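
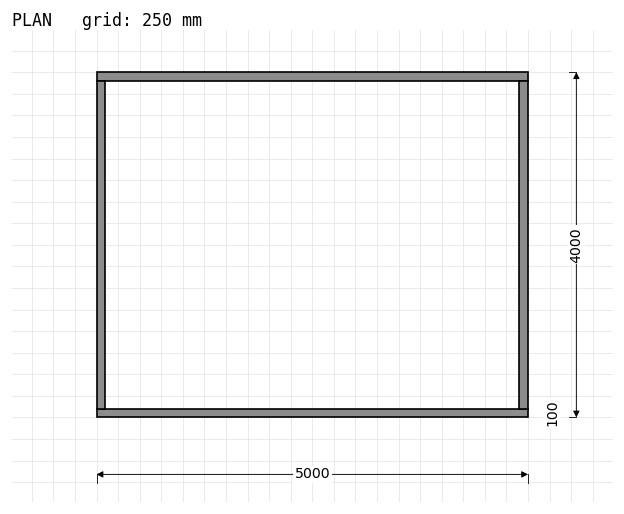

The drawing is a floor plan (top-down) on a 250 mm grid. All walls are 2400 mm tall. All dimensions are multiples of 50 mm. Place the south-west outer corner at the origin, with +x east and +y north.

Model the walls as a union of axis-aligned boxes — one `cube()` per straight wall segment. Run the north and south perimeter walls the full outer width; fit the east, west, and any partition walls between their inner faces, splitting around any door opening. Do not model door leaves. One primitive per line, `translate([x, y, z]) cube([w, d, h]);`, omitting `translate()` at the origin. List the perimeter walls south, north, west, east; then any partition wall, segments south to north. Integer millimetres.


cube([5000, 100, 2400]);
translate([0, 3900, 0]) cube([5000, 100, 2400]);
translate([0, 100, 0]) cube([100, 3800, 2400]);
translate([4900, 100, 0]) cube([100, 3800, 2400]);


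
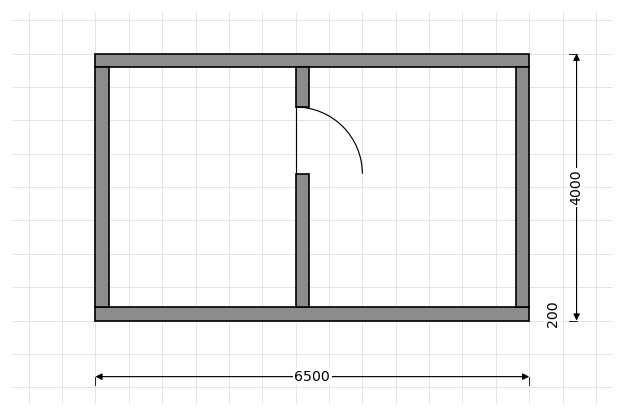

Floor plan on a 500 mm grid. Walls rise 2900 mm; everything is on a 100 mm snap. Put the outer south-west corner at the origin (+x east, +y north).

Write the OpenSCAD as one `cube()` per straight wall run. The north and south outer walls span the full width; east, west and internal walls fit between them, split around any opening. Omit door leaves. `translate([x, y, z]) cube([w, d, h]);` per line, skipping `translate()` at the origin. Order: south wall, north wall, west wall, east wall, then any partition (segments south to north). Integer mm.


cube([6500, 200, 2900]);
translate([0, 3800, 0]) cube([6500, 200, 2900]);
translate([0, 200, 0]) cube([200, 3600, 2900]);
translate([6300, 200, 0]) cube([200, 3600, 2900]);
translate([3000, 200, 0]) cube([200, 2000, 2900]);
translate([3000, 3200, 0]) cube([200, 600, 2900]);


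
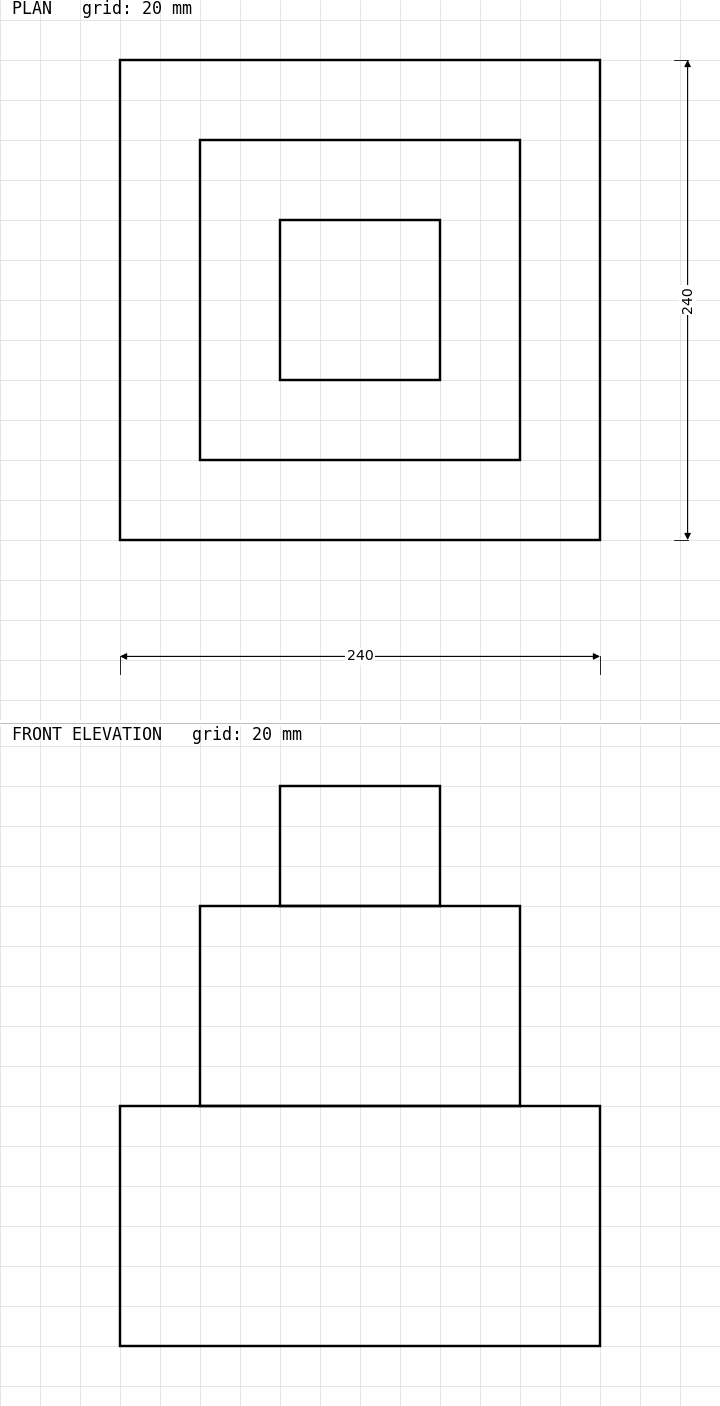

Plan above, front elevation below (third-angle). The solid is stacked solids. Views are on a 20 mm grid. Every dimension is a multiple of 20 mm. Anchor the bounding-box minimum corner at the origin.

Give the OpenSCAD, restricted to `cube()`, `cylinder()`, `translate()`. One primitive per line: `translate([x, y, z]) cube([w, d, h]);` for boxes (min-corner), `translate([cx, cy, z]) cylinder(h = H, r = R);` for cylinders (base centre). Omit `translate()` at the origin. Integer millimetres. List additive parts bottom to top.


cube([240, 240, 120]);
translate([40, 40, 120]) cube([160, 160, 100]);
translate([80, 80, 220]) cube([80, 80, 60]);


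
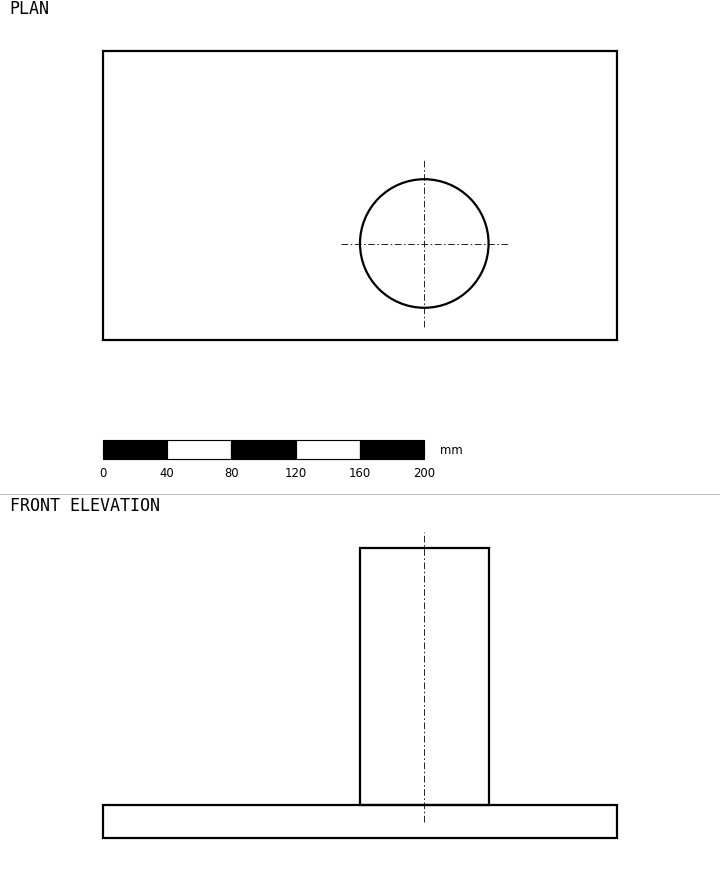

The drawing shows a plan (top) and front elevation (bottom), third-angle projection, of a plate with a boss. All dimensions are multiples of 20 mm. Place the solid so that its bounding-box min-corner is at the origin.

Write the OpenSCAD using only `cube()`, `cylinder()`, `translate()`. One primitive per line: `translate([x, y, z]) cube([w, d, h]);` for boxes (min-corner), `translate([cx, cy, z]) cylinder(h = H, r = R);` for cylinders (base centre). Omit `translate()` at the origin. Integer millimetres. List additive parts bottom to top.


cube([320, 180, 20]);
translate([200, 60, 20]) cylinder(h = 160, r = 40);


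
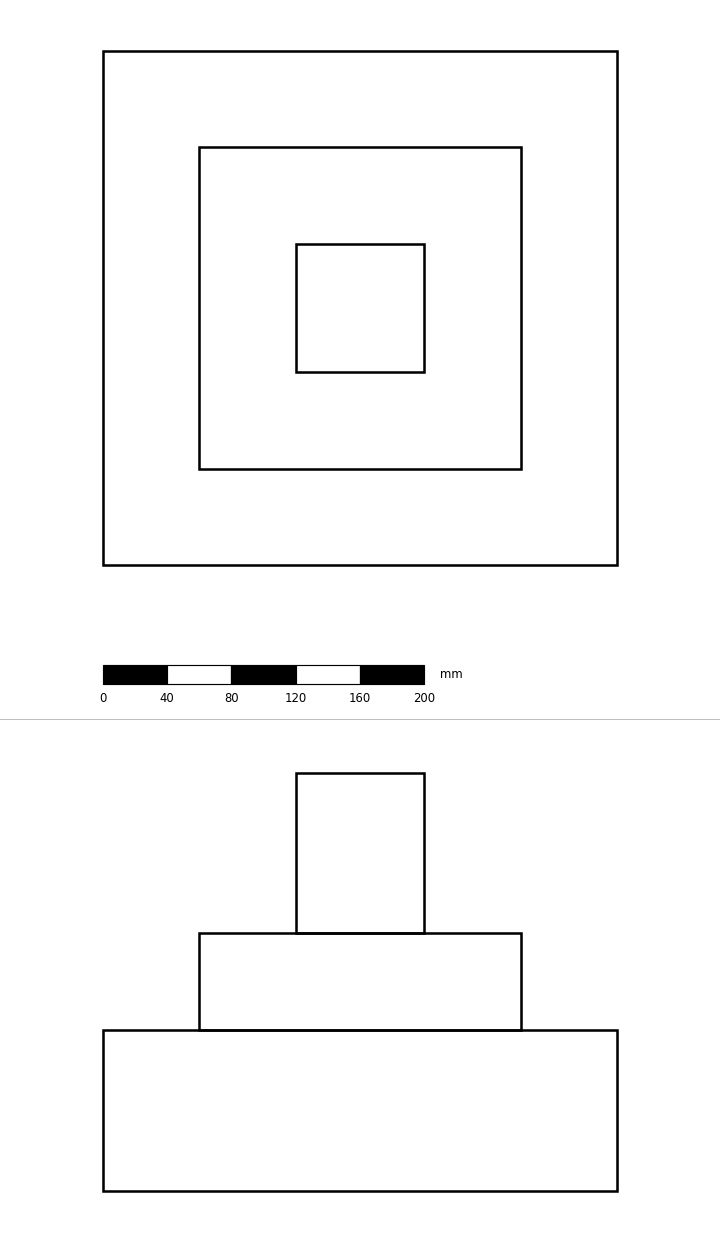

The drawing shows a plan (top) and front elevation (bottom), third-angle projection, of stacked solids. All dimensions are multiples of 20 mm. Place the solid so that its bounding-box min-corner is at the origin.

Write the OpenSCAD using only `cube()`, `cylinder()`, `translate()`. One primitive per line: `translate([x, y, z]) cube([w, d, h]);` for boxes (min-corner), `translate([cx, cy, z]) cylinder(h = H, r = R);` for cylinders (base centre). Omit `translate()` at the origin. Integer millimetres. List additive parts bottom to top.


cube([320, 320, 100]);
translate([60, 60, 100]) cube([200, 200, 60]);
translate([120, 120, 160]) cube([80, 80, 100]);


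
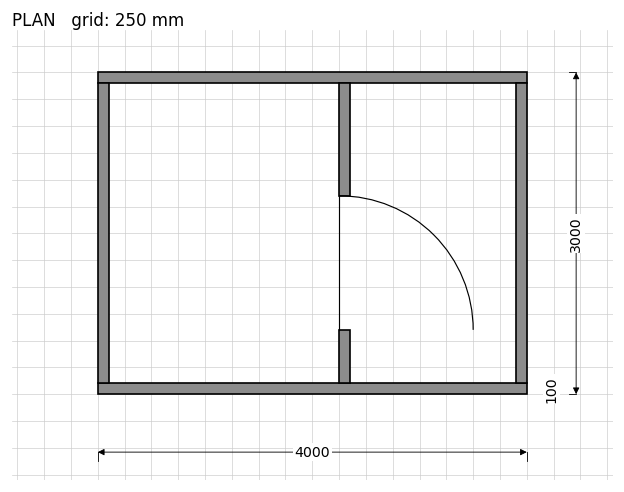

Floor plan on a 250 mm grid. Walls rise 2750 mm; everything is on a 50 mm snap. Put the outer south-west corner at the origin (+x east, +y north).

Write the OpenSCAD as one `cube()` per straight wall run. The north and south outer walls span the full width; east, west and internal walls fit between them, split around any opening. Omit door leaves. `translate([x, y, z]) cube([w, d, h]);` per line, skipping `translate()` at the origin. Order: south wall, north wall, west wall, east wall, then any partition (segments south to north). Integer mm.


cube([4000, 100, 2750]);
translate([0, 2900, 0]) cube([4000, 100, 2750]);
translate([0, 100, 0]) cube([100, 2800, 2750]);
translate([3900, 100, 0]) cube([100, 2800, 2750]);
translate([2250, 100, 0]) cube([100, 500, 2750]);
translate([2250, 1850, 0]) cube([100, 1050, 2750]);


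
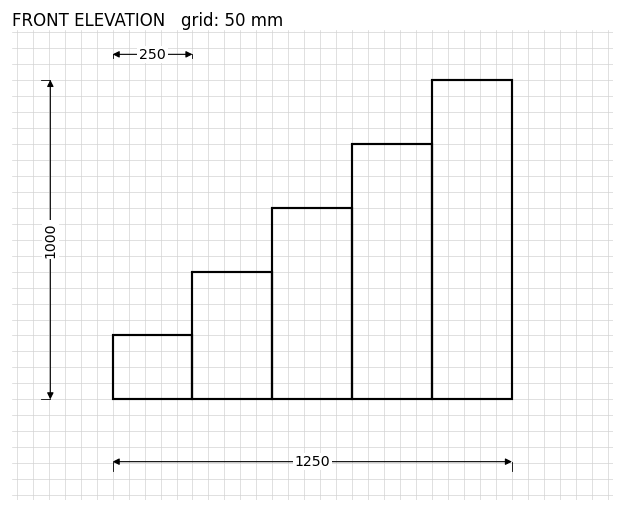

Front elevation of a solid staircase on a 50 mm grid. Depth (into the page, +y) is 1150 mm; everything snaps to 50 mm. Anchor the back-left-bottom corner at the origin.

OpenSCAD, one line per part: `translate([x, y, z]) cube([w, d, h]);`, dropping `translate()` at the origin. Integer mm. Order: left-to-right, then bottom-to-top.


cube([250, 1150, 200]);
translate([250, 0, 0]) cube([250, 1150, 400]);
translate([500, 0, 0]) cube([250, 1150, 600]);
translate([750, 0, 0]) cube([250, 1150, 800]);
translate([1000, 0, 0]) cube([250, 1150, 1000]);


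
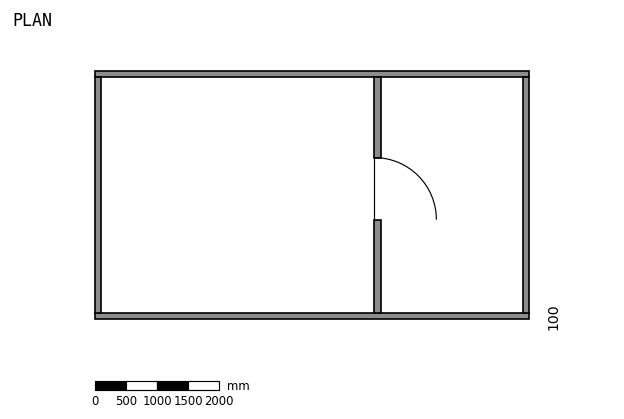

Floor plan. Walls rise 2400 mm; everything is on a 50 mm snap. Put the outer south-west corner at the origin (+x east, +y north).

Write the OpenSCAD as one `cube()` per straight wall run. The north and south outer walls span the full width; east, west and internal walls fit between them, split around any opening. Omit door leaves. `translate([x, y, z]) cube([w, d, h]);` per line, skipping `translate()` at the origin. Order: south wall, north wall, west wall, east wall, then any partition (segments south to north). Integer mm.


cube([7000, 100, 2400]);
translate([0, 3900, 0]) cube([7000, 100, 2400]);
translate([0, 100, 0]) cube([100, 3800, 2400]);
translate([6900, 100, 0]) cube([100, 3800, 2400]);
translate([4500, 100, 0]) cube([100, 1500, 2400]);
translate([4500, 2600, 0]) cube([100, 1300, 2400]);


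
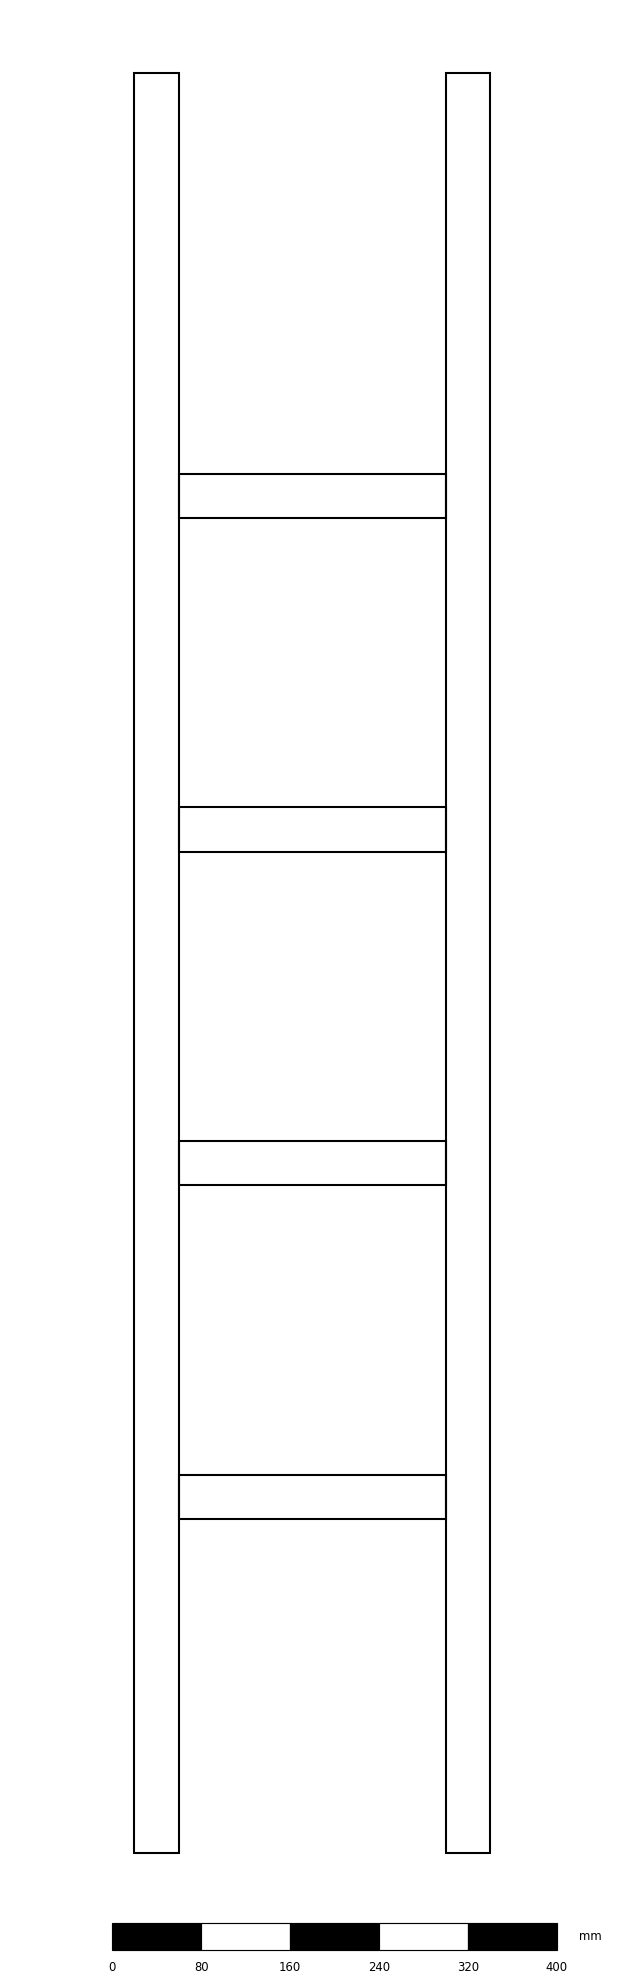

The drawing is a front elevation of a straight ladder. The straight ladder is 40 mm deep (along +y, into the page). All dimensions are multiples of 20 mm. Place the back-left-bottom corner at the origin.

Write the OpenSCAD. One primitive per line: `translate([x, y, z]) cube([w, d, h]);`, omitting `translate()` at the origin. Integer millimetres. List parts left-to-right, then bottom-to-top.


cube([40, 40, 1600]);
translate([40, 0, 300]) cube([240, 40, 40]);
translate([40, 0, 600]) cube([240, 40, 40]);
translate([40, 0, 900]) cube([240, 40, 40]);
translate([40, 0, 1200]) cube([240, 40, 40]);
translate([280, 0, 0]) cube([40, 40, 1600]);


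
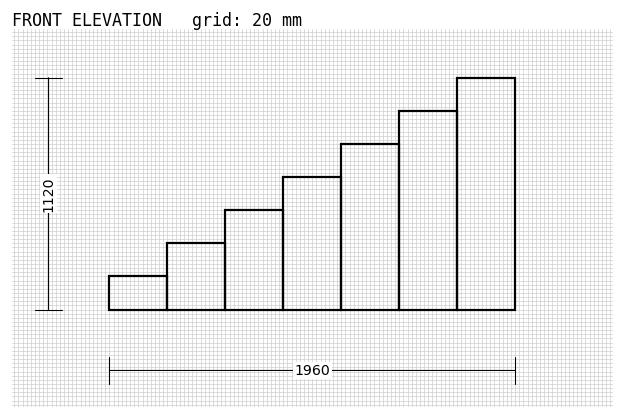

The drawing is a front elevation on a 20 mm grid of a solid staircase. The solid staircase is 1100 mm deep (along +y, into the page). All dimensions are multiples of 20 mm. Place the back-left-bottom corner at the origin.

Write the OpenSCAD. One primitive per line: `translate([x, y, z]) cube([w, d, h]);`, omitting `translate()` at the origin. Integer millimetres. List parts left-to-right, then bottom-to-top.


cube([280, 1100, 160]);
translate([280, 0, 0]) cube([280, 1100, 320]);
translate([560, 0, 0]) cube([280, 1100, 480]);
translate([840, 0, 0]) cube([280, 1100, 640]);
translate([1120, 0, 0]) cube([280, 1100, 800]);
translate([1400, 0, 0]) cube([280, 1100, 960]);
translate([1680, 0, 0]) cube([280, 1100, 1120]);


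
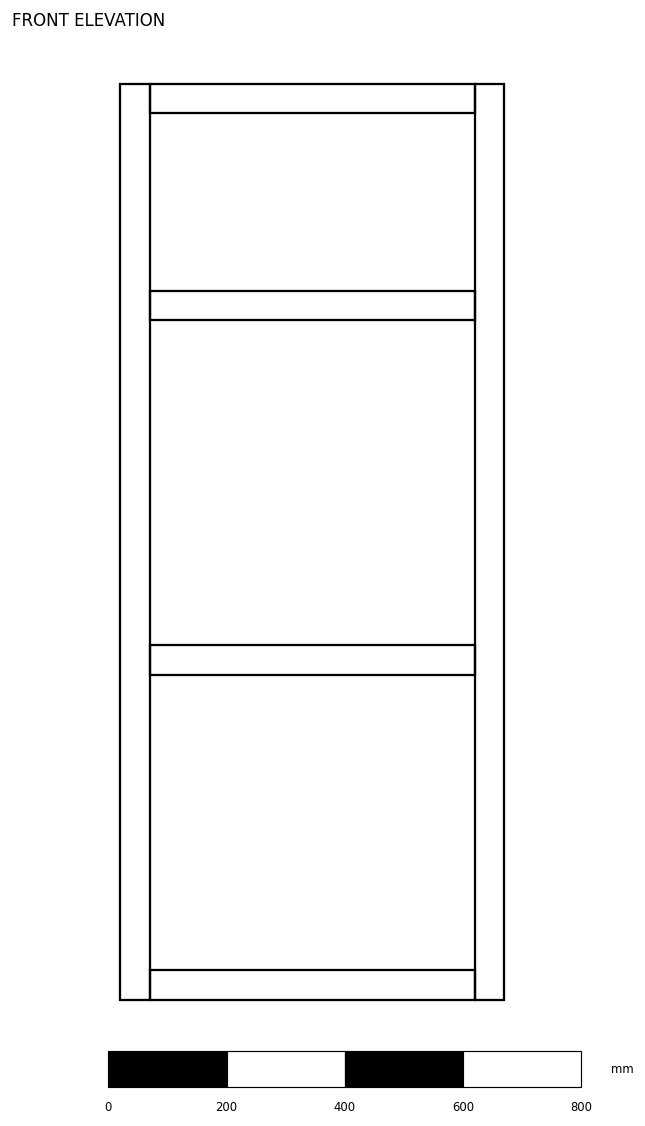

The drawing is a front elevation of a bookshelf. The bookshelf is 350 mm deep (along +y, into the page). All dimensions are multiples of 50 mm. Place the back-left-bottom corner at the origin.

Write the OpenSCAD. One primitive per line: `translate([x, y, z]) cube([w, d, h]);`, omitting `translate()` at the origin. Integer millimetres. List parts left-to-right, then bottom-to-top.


cube([50, 350, 1550]);
translate([50, 0, 0]) cube([550, 350, 50]);
translate([50, 0, 550]) cube([550, 350, 50]);
translate([50, 0, 1150]) cube([550, 350, 50]);
translate([50, 0, 1500]) cube([550, 350, 50]);
translate([600, 0, 0]) cube([50, 350, 1550]);


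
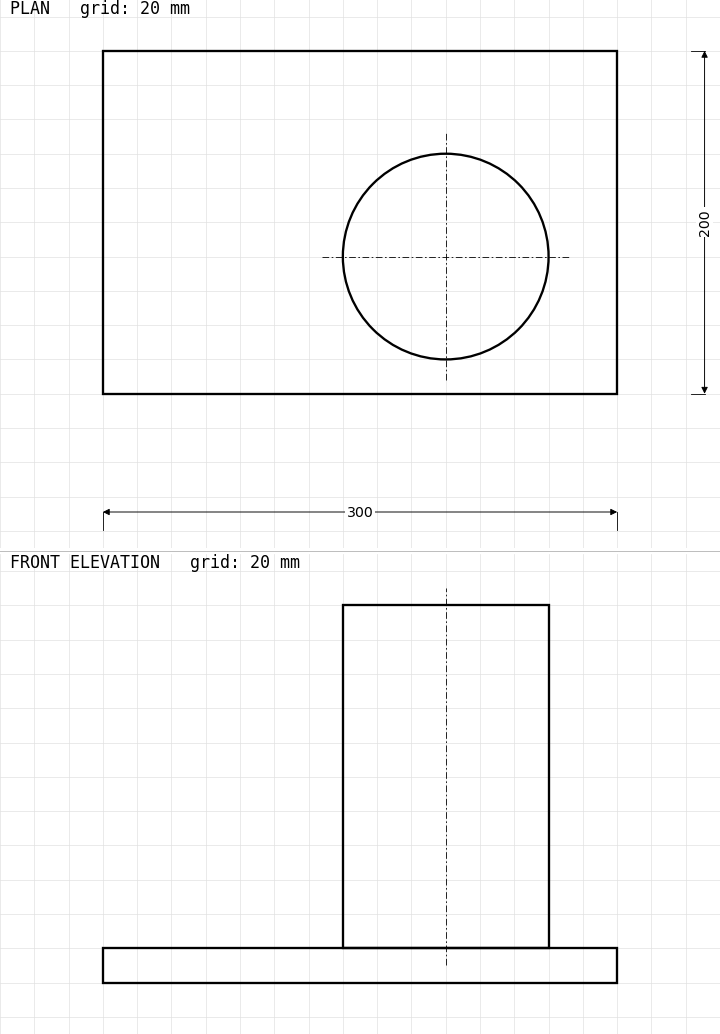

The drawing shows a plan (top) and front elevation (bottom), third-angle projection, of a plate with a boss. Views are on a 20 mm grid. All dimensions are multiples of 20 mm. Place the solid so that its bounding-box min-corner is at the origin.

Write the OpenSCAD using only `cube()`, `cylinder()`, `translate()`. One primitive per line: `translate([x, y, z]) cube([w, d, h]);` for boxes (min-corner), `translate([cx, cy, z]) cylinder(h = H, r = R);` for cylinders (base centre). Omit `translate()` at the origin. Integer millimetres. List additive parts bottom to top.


cube([300, 200, 20]);
translate([200, 80, 20]) cylinder(h = 200, r = 60);


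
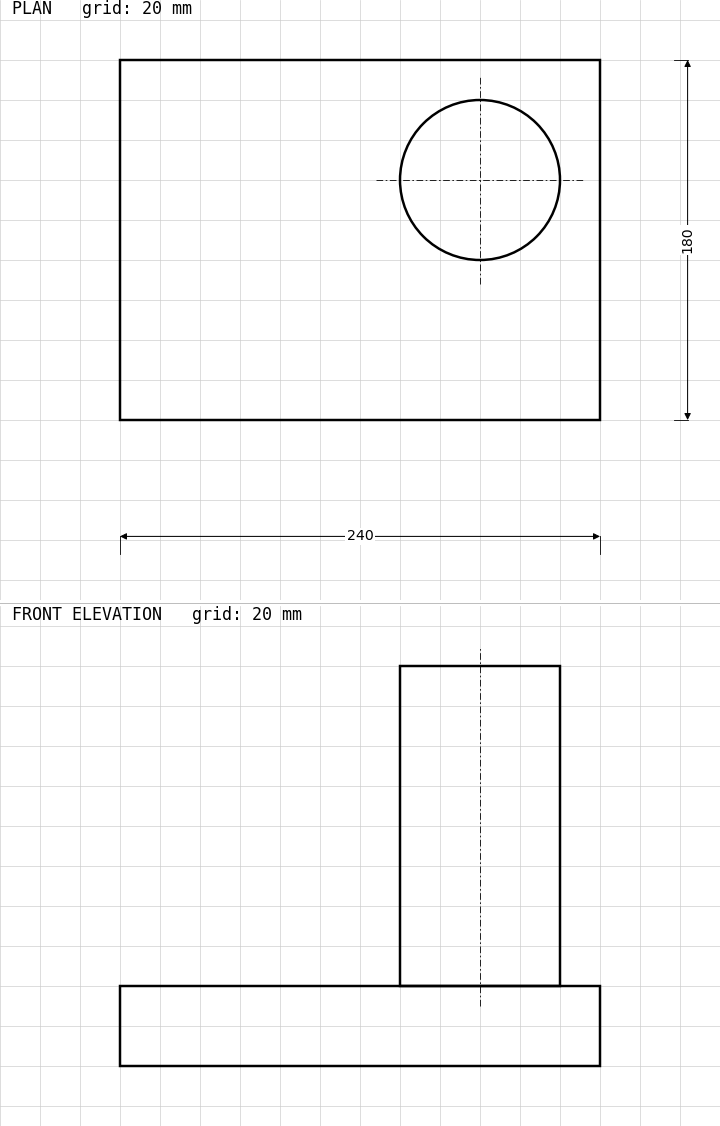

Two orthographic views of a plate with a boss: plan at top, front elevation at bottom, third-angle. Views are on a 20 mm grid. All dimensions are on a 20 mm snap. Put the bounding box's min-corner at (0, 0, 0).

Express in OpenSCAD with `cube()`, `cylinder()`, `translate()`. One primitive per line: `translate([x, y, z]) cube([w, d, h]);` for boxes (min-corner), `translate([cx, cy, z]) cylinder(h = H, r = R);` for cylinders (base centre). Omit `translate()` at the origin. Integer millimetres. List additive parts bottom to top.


cube([240, 180, 40]);
translate([180, 120, 40]) cylinder(h = 160, r = 40);


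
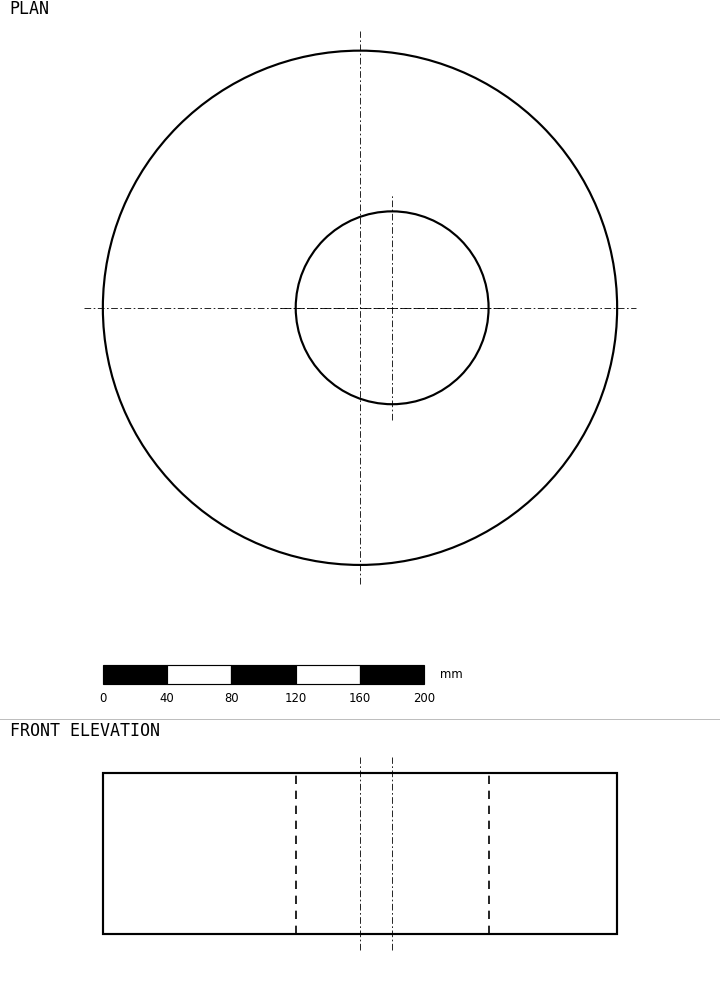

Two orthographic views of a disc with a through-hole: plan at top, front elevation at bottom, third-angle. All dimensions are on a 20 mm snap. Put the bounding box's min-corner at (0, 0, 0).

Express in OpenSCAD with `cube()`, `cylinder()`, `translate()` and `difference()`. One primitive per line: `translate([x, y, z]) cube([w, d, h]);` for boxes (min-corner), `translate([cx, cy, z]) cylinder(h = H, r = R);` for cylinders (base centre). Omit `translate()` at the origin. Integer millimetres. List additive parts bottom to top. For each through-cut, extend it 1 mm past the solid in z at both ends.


difference() {
  translate([160, 160, 0]) cylinder(h = 100, r = 160);
  translate([180, 160, -1]) cylinder(h = 102, r = 60);
}


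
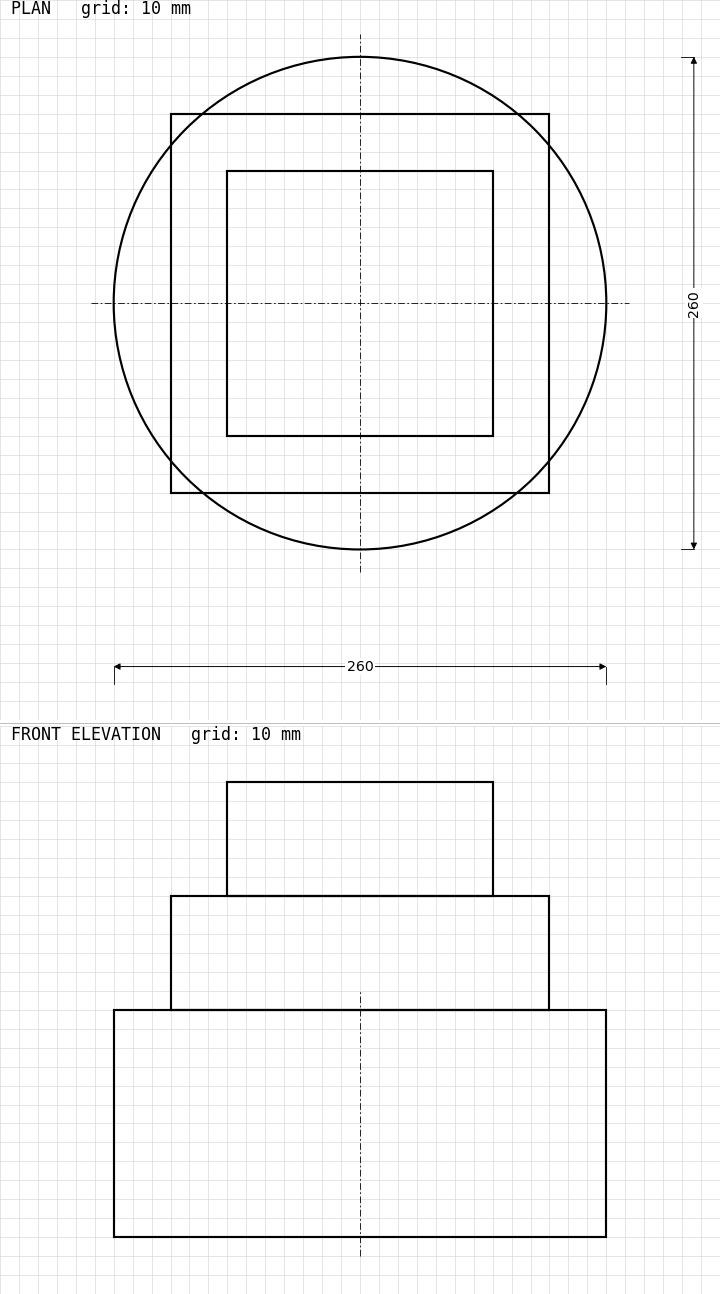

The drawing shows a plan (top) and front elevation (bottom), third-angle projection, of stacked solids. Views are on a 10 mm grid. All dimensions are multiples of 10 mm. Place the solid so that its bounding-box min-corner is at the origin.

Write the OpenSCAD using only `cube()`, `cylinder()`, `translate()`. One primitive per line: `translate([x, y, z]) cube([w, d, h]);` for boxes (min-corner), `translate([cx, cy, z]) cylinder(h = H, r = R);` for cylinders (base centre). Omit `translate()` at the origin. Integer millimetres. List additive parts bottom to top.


translate([130, 130, 0]) cylinder(h = 120, r = 130);
translate([30, 30, 120]) cube([200, 200, 60]);
translate([60, 60, 180]) cube([140, 140, 60]);


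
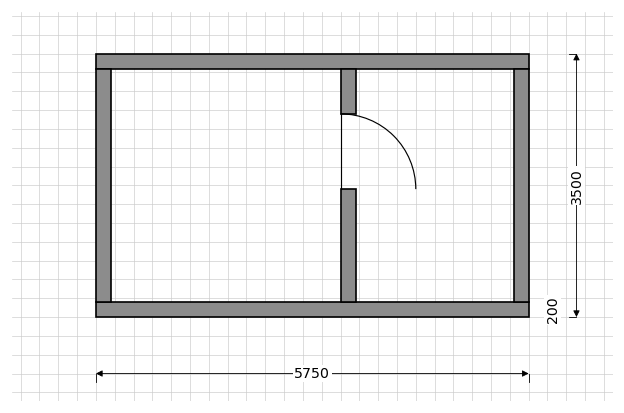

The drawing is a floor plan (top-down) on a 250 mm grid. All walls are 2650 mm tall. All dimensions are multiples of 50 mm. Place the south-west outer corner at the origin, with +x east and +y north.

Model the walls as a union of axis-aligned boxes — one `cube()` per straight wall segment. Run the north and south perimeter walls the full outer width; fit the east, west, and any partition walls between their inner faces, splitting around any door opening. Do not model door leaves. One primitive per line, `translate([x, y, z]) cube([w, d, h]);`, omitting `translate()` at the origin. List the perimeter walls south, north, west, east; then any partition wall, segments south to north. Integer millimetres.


cube([5750, 200, 2650]);
translate([0, 3300, 0]) cube([5750, 200, 2650]);
translate([0, 200, 0]) cube([200, 3100, 2650]);
translate([5550, 200, 0]) cube([200, 3100, 2650]);
translate([3250, 200, 0]) cube([200, 1500, 2650]);
translate([3250, 2700, 0]) cube([200, 600, 2650]);


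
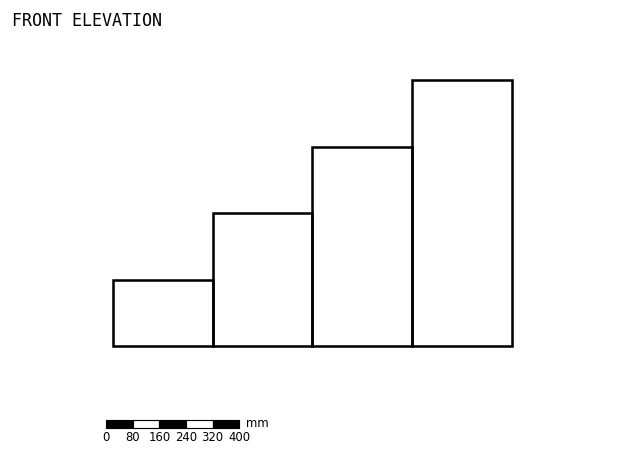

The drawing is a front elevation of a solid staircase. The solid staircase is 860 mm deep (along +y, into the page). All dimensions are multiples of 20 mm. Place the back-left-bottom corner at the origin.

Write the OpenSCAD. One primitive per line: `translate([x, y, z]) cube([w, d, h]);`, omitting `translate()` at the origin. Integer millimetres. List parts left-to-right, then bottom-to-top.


cube([300, 860, 200]);
translate([300, 0, 0]) cube([300, 860, 400]);
translate([600, 0, 0]) cube([300, 860, 600]);
translate([900, 0, 0]) cube([300, 860, 800]);


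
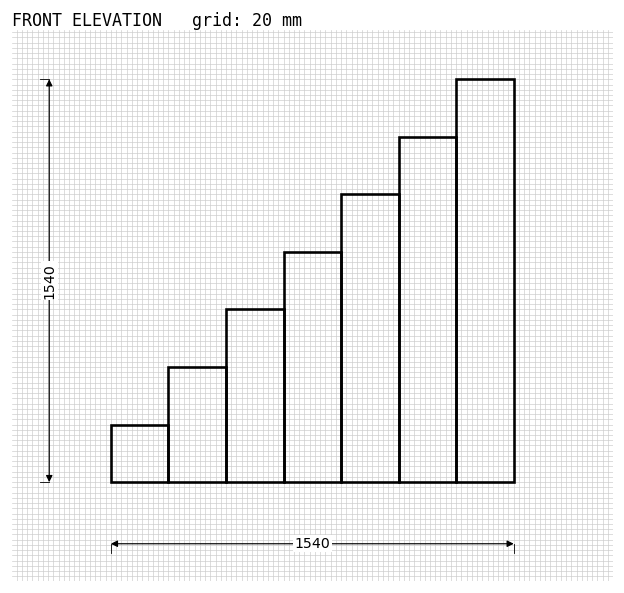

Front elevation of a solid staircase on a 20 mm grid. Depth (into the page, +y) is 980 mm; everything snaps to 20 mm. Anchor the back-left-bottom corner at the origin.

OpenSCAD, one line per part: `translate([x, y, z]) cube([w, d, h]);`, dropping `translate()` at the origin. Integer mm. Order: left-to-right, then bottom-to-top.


cube([220, 980, 220]);
translate([220, 0, 0]) cube([220, 980, 440]);
translate([440, 0, 0]) cube([220, 980, 660]);
translate([660, 0, 0]) cube([220, 980, 880]);
translate([880, 0, 0]) cube([220, 980, 1100]);
translate([1100, 0, 0]) cube([220, 980, 1320]);
translate([1320, 0, 0]) cube([220, 980, 1540]);


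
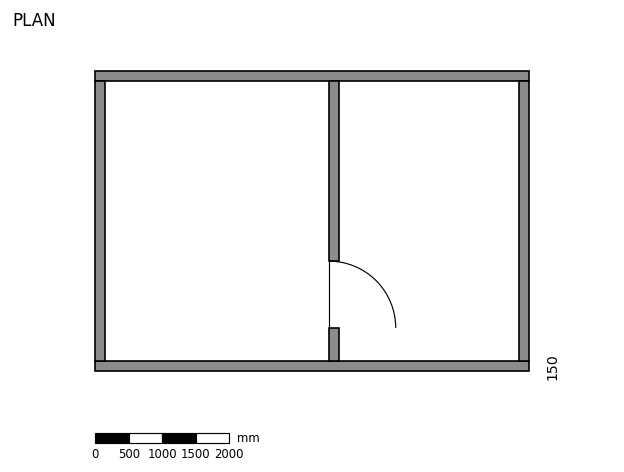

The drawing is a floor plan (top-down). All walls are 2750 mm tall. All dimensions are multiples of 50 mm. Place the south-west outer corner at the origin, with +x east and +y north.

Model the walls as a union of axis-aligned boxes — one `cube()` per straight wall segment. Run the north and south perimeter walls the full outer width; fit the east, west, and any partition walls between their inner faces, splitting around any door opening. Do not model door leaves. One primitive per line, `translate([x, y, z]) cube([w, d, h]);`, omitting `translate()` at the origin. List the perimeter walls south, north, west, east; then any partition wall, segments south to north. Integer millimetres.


cube([6500, 150, 2750]);
translate([0, 4350, 0]) cube([6500, 150, 2750]);
translate([0, 150, 0]) cube([150, 4200, 2750]);
translate([6350, 150, 0]) cube([150, 4200, 2750]);
translate([3500, 150, 0]) cube([150, 500, 2750]);
translate([3500, 1650, 0]) cube([150, 2700, 2750]);


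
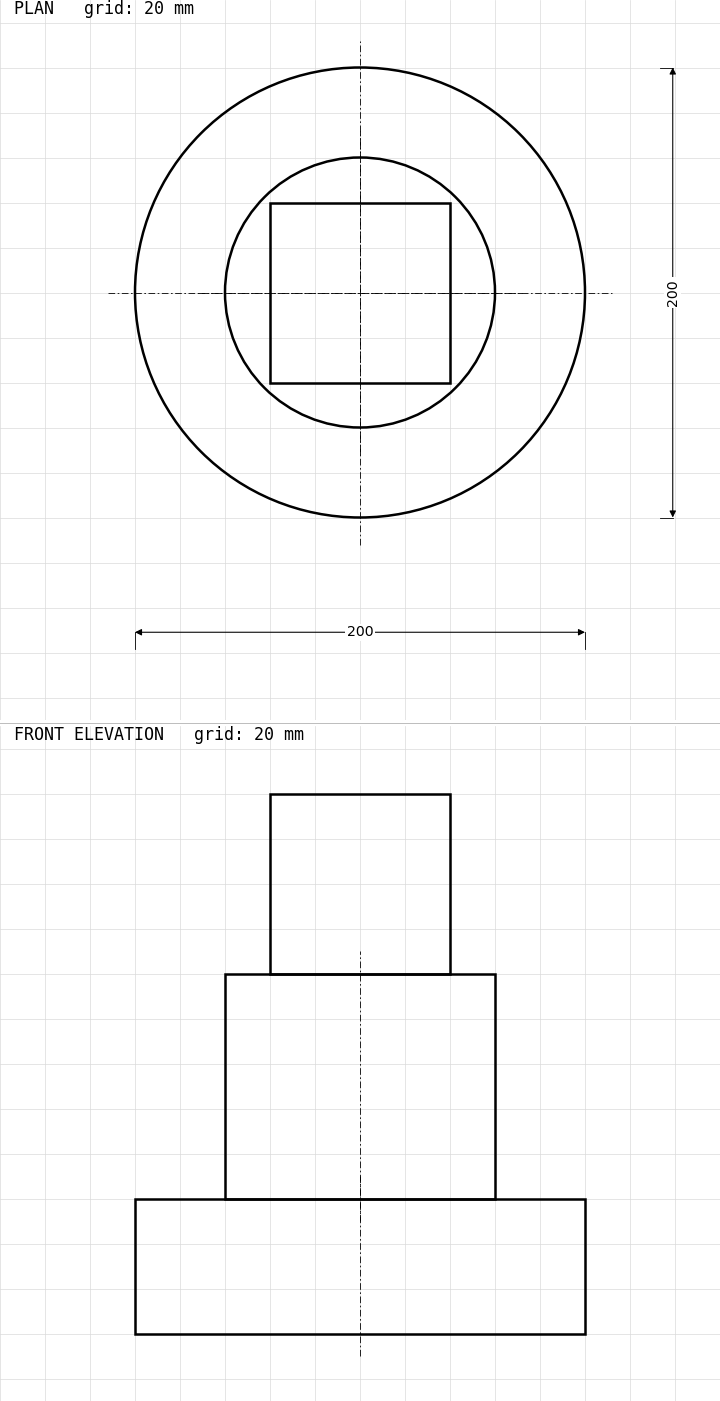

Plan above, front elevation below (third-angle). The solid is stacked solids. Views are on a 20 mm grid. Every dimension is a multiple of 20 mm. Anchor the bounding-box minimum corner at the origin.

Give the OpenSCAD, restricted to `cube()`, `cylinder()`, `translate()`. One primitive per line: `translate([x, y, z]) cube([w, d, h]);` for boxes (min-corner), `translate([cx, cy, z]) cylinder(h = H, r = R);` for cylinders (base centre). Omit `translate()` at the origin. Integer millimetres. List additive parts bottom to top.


translate([100, 100, 0]) cylinder(h = 60, r = 100);
translate([100, 100, 60]) cylinder(h = 100, r = 60);
translate([60, 60, 160]) cube([80, 80, 80]);


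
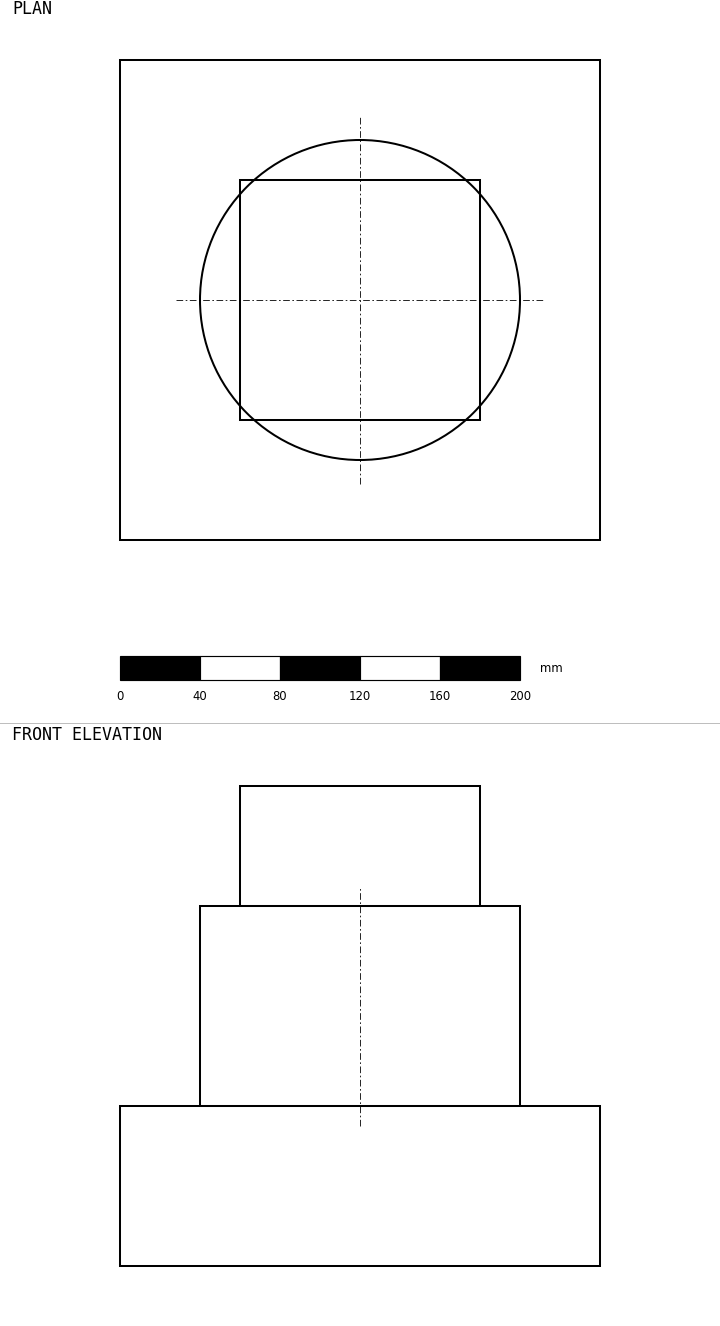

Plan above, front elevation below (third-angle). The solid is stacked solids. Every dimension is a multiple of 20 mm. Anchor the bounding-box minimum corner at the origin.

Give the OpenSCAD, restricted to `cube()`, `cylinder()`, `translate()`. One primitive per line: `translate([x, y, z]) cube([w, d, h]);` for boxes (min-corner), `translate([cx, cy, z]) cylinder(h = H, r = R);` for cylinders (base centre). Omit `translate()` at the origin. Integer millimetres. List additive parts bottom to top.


cube([240, 240, 80]);
translate([120, 120, 80]) cylinder(h = 100, r = 80);
translate([60, 60, 180]) cube([120, 120, 60]);


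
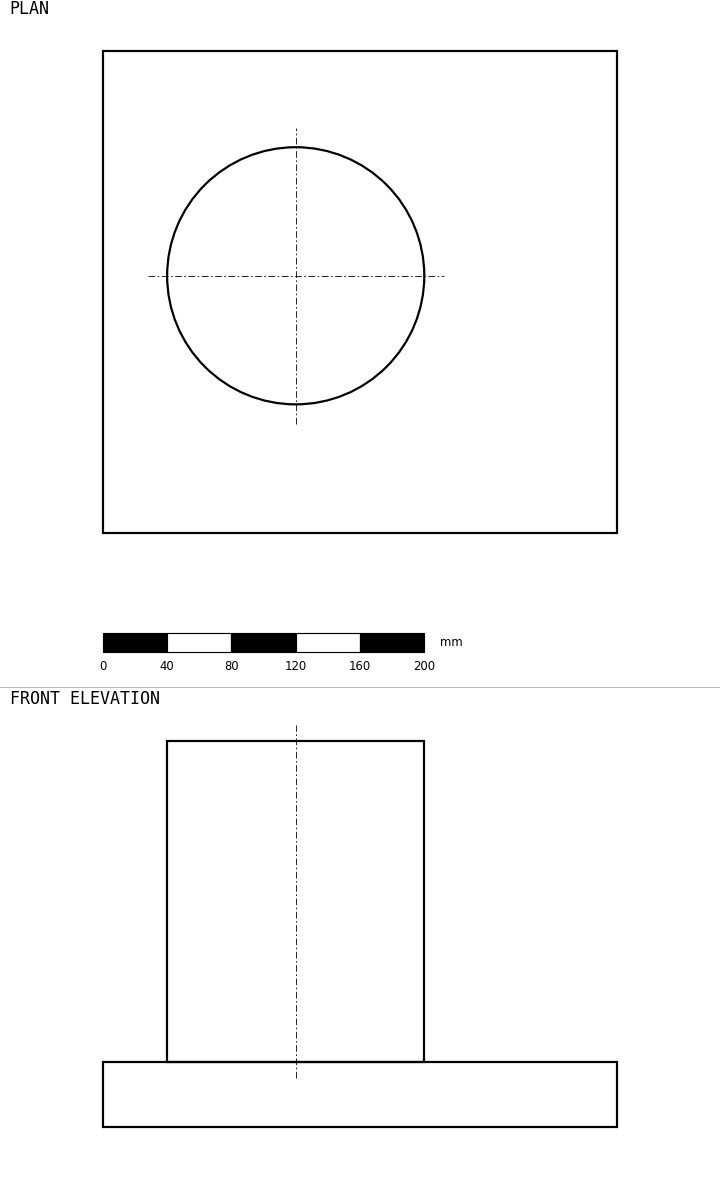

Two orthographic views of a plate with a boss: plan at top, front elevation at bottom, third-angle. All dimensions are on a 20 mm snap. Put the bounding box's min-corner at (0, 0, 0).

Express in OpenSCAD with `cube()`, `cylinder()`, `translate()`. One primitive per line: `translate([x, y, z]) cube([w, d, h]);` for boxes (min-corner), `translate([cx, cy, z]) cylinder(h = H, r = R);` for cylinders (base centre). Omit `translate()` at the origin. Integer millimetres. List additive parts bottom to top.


cube([320, 300, 40]);
translate([120, 160, 40]) cylinder(h = 200, r = 80);


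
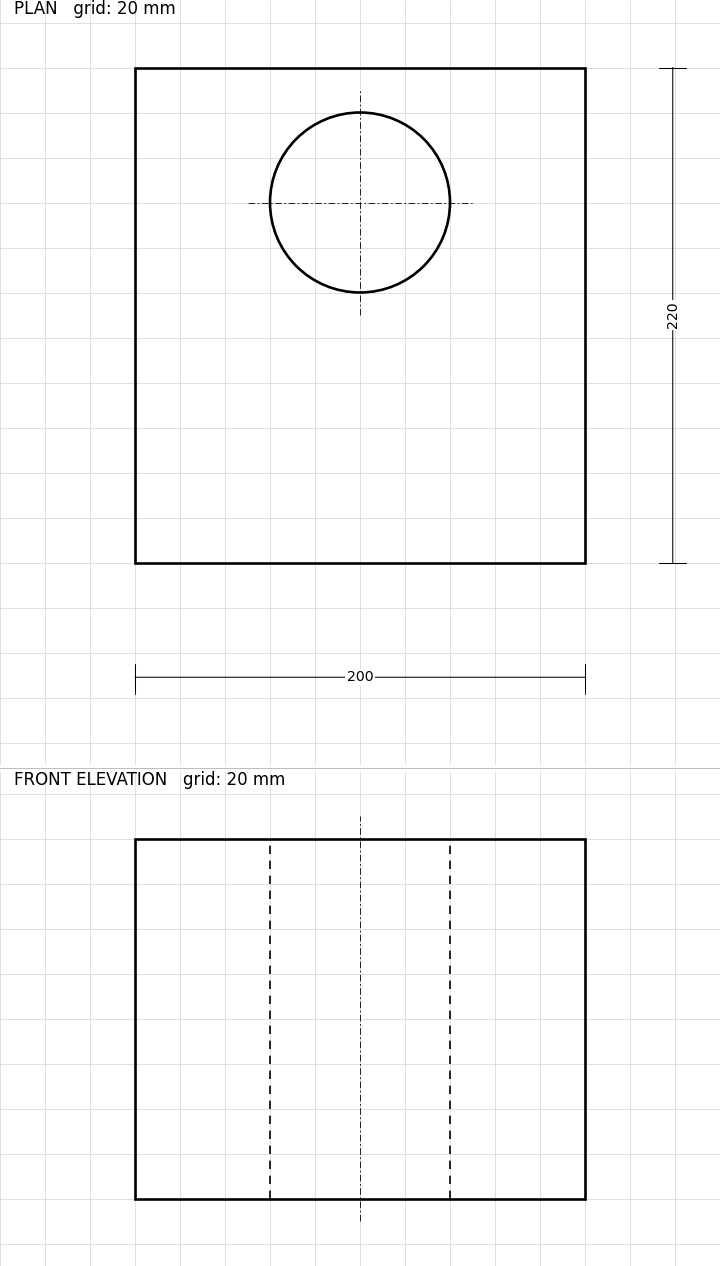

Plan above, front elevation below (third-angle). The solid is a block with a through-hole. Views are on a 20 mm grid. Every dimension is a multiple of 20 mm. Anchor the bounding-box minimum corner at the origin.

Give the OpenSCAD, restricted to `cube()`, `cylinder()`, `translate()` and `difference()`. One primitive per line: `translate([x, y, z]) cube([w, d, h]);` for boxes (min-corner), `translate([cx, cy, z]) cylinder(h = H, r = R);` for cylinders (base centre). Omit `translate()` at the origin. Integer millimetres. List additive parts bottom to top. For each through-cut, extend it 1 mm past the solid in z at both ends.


difference() {
  cube([200, 220, 160]);
  translate([100, 160, -1]) cylinder(h = 162, r = 40);
}


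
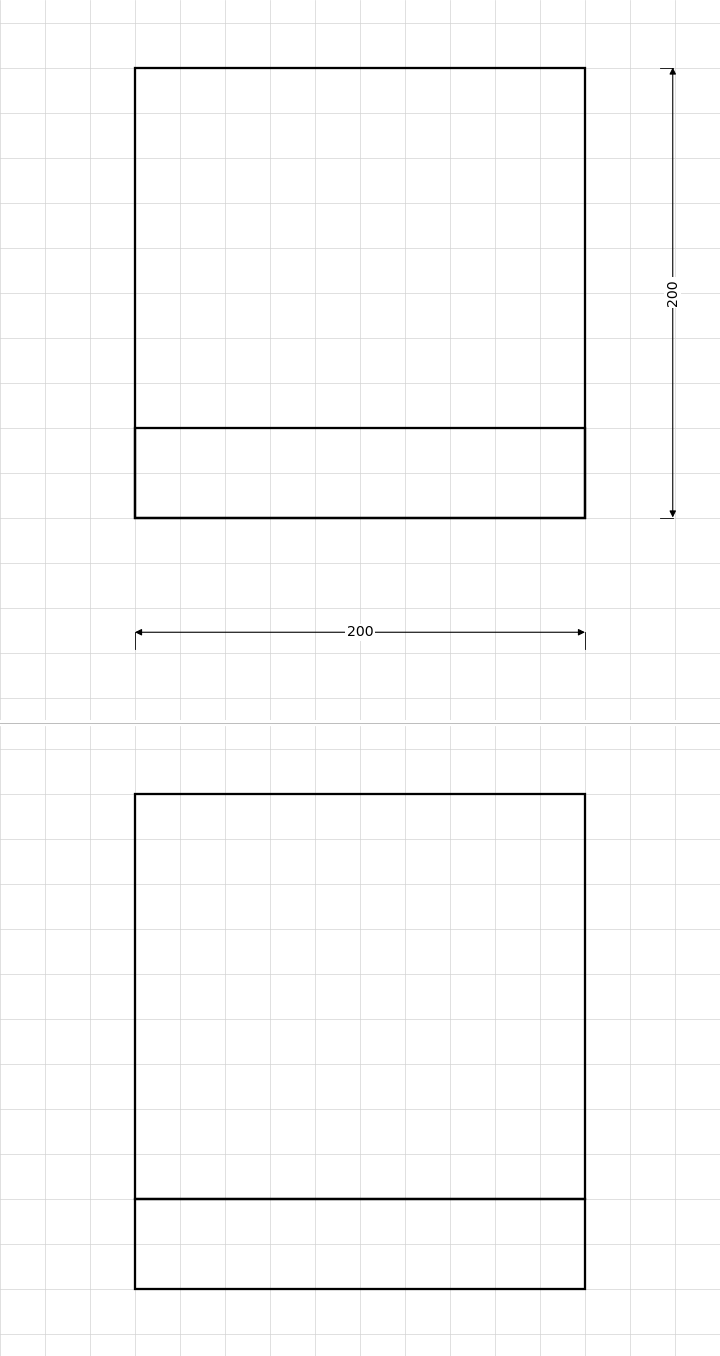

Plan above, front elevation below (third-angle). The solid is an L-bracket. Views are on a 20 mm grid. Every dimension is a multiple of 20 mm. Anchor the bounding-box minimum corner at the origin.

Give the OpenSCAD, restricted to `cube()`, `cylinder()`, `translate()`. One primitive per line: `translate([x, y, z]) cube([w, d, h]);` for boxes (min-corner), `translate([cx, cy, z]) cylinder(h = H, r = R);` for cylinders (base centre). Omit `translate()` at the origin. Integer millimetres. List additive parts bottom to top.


cube([200, 200, 40]);
translate([0, 0, 40]) cube([200, 40, 180]);


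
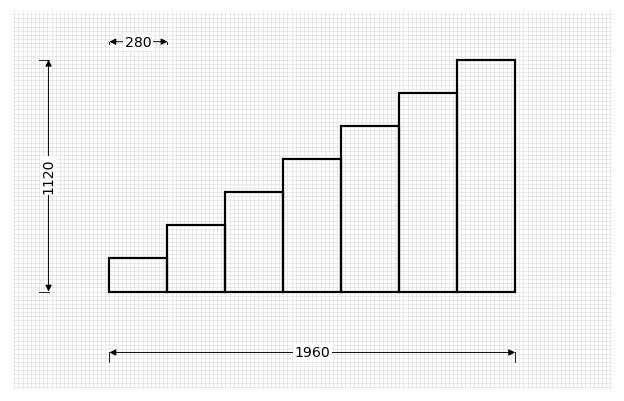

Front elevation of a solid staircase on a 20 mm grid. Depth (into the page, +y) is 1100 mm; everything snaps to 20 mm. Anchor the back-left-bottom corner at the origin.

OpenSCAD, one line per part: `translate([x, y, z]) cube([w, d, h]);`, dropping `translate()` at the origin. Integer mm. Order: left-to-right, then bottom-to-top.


cube([280, 1100, 160]);
translate([280, 0, 0]) cube([280, 1100, 320]);
translate([560, 0, 0]) cube([280, 1100, 480]);
translate([840, 0, 0]) cube([280, 1100, 640]);
translate([1120, 0, 0]) cube([280, 1100, 800]);
translate([1400, 0, 0]) cube([280, 1100, 960]);
translate([1680, 0, 0]) cube([280, 1100, 1120]);


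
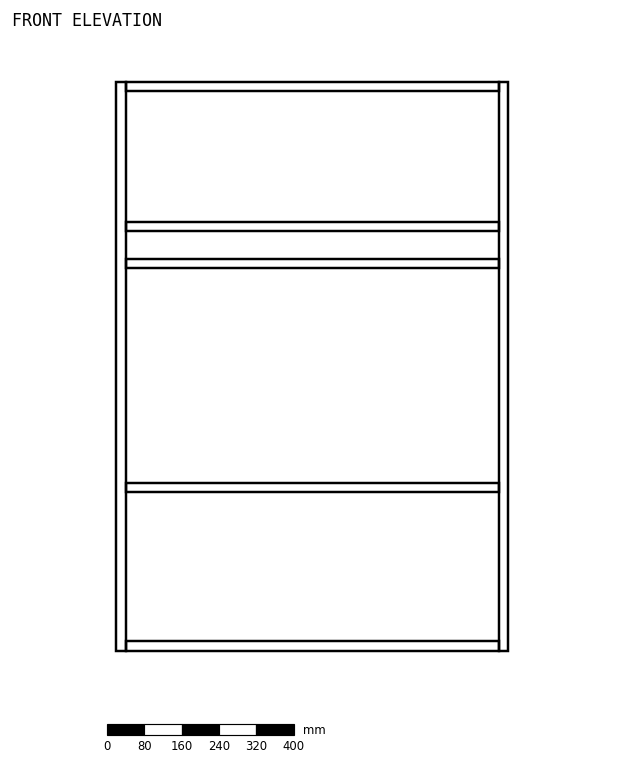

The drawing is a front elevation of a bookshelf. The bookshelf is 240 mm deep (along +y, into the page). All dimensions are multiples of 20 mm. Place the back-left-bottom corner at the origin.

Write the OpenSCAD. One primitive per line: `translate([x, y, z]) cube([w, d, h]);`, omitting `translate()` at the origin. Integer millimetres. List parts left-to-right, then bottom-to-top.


cube([20, 240, 1220]);
translate([20, 0, 0]) cube([800, 240, 20]);
translate([20, 0, 340]) cube([800, 240, 20]);
translate([20, 0, 820]) cube([800, 240, 20]);
translate([20, 0, 900]) cube([800, 240, 20]);
translate([20, 0, 1200]) cube([800, 240, 20]);
translate([820, 0, 0]) cube([20, 240, 1220]);


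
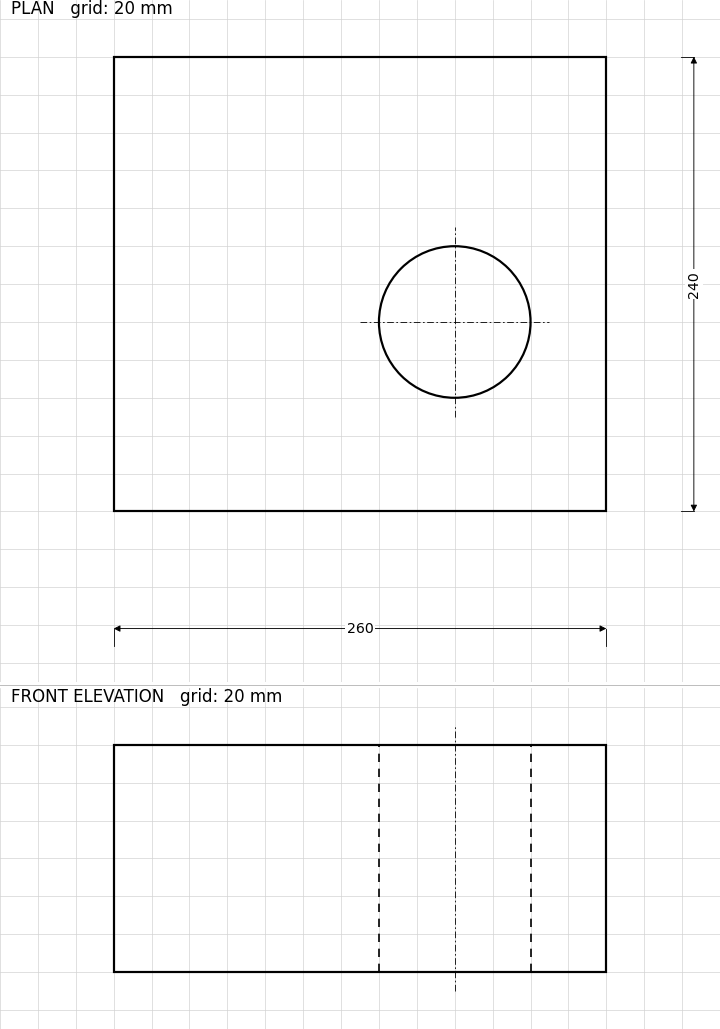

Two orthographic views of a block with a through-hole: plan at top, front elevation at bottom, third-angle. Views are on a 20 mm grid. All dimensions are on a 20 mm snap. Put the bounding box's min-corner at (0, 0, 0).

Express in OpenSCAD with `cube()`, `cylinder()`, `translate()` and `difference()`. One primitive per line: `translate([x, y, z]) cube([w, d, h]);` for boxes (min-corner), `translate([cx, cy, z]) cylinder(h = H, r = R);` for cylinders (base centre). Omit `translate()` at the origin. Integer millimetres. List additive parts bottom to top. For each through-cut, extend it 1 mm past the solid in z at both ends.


difference() {
  cube([260, 240, 120]);
  translate([180, 100, -1]) cylinder(h = 122, r = 40);
}


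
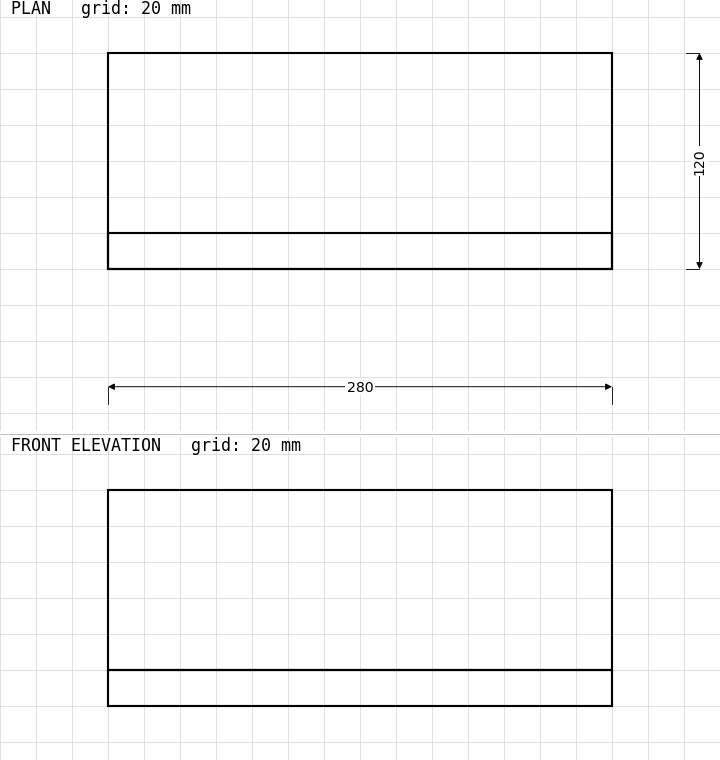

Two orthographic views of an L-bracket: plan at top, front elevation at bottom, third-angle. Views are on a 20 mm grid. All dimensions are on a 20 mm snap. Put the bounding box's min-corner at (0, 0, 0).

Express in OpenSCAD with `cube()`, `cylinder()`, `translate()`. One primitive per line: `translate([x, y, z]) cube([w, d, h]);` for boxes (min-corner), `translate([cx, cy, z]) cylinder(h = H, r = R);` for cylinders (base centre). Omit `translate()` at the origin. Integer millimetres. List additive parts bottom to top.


cube([280, 120, 20]);
translate([0, 0, 20]) cube([280, 20, 100]);


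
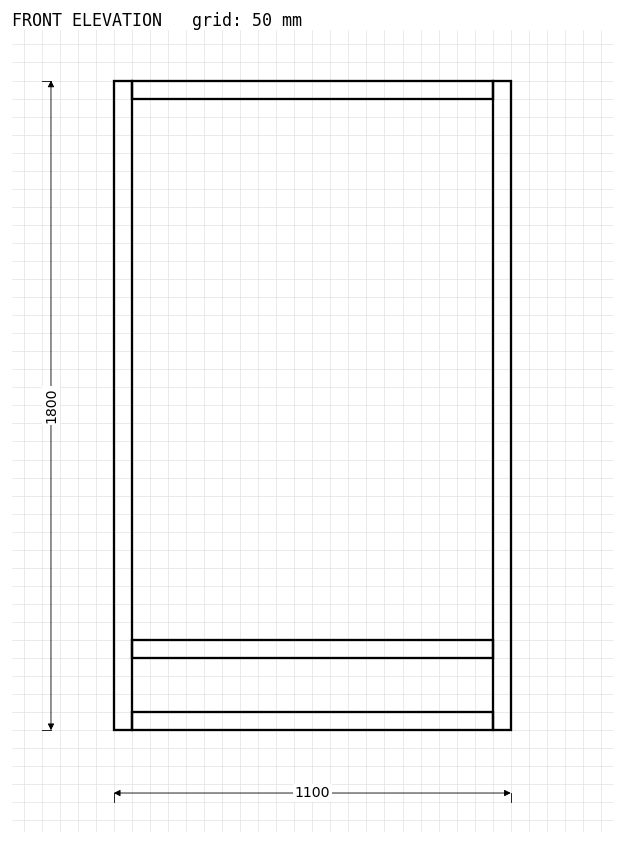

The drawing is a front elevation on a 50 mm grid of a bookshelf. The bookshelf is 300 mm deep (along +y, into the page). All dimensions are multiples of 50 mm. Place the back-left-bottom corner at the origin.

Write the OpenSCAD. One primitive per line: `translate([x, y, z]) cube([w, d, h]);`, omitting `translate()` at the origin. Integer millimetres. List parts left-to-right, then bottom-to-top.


cube([50, 300, 1800]);
translate([50, 0, 0]) cube([1000, 300, 50]);
translate([50, 0, 200]) cube([1000, 300, 50]);
translate([50, 0, 1750]) cube([1000, 300, 50]);
translate([1050, 0, 0]) cube([50, 300, 1800]);


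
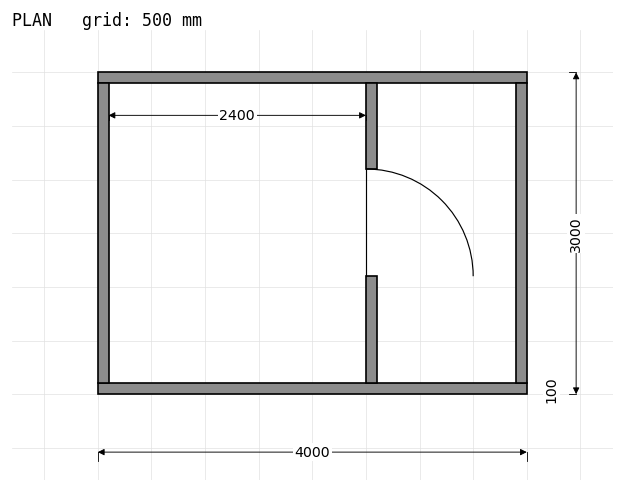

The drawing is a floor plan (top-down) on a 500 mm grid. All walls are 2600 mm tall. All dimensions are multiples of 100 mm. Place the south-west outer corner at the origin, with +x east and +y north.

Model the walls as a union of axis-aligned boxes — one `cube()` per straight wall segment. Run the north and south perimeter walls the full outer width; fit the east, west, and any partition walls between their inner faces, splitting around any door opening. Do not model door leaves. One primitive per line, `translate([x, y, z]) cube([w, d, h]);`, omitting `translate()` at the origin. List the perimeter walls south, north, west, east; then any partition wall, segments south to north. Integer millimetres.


cube([4000, 100, 2600]);
translate([0, 2900, 0]) cube([4000, 100, 2600]);
translate([0, 100, 0]) cube([100, 2800, 2600]);
translate([3900, 100, 0]) cube([100, 2800, 2600]);
translate([2500, 100, 0]) cube([100, 1000, 2600]);
translate([2500, 2100, 0]) cube([100, 800, 2600]);


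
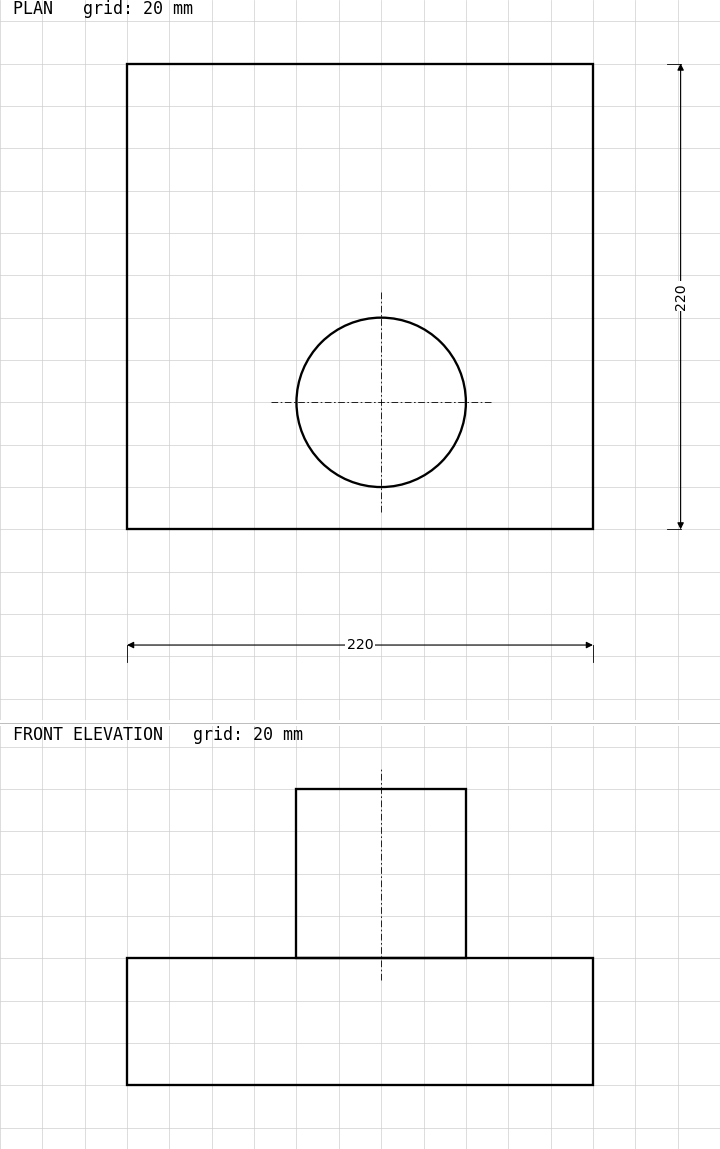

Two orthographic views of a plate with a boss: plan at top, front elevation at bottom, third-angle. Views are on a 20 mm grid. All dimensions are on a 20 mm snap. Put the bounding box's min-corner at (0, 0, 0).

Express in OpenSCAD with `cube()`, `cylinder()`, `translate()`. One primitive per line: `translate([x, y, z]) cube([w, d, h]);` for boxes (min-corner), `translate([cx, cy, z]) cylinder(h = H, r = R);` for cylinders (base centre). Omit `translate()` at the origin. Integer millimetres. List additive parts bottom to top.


cube([220, 220, 60]);
translate([120, 60, 60]) cylinder(h = 80, r = 40);


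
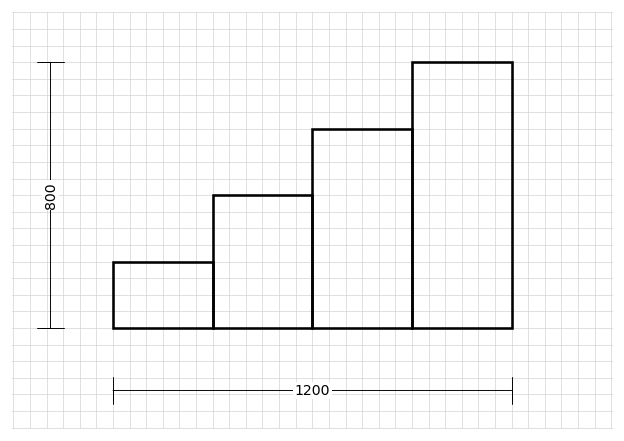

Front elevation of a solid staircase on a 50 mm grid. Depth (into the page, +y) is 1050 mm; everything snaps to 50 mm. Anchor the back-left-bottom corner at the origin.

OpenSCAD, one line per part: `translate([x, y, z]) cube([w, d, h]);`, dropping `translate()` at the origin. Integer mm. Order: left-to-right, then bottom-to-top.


cube([300, 1050, 200]);
translate([300, 0, 0]) cube([300, 1050, 400]);
translate([600, 0, 0]) cube([300, 1050, 600]);
translate([900, 0, 0]) cube([300, 1050, 800]);


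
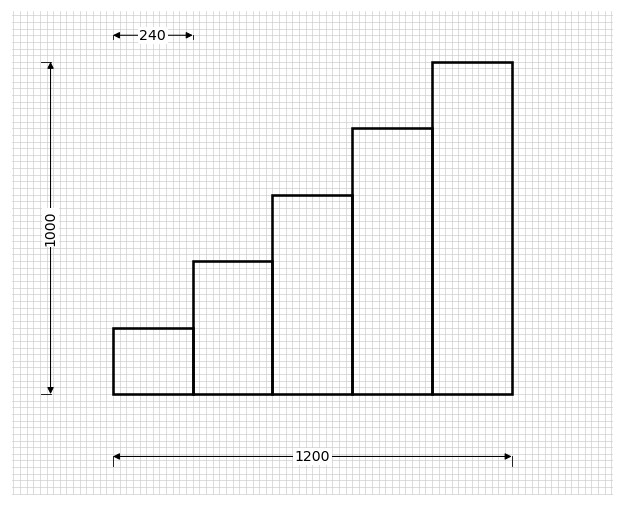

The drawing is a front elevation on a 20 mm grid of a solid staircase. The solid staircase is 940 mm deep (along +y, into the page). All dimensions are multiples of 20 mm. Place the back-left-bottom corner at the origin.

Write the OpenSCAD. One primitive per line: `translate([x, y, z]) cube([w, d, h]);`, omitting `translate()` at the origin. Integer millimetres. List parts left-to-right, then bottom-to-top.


cube([240, 940, 200]);
translate([240, 0, 0]) cube([240, 940, 400]);
translate([480, 0, 0]) cube([240, 940, 600]);
translate([720, 0, 0]) cube([240, 940, 800]);
translate([960, 0, 0]) cube([240, 940, 1000]);


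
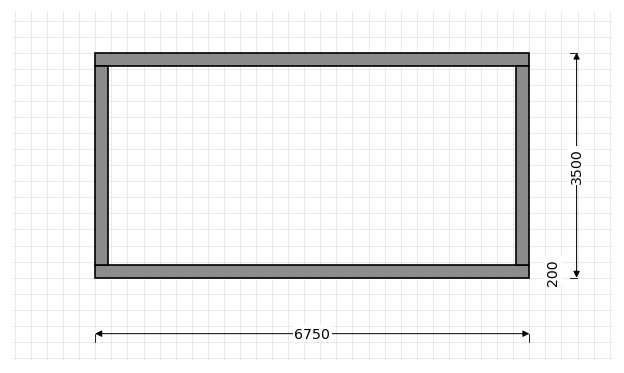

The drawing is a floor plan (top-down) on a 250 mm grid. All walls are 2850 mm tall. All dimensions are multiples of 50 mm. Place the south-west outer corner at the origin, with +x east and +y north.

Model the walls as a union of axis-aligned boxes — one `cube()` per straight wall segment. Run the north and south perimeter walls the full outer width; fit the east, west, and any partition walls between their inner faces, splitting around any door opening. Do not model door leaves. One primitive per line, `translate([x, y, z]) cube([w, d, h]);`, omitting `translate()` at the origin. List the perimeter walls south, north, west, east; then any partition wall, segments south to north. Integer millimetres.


cube([6750, 200, 2850]);
translate([0, 3300, 0]) cube([6750, 200, 2850]);
translate([0, 200, 0]) cube([200, 3100, 2850]);
translate([6550, 200, 0]) cube([200, 3100, 2850]);


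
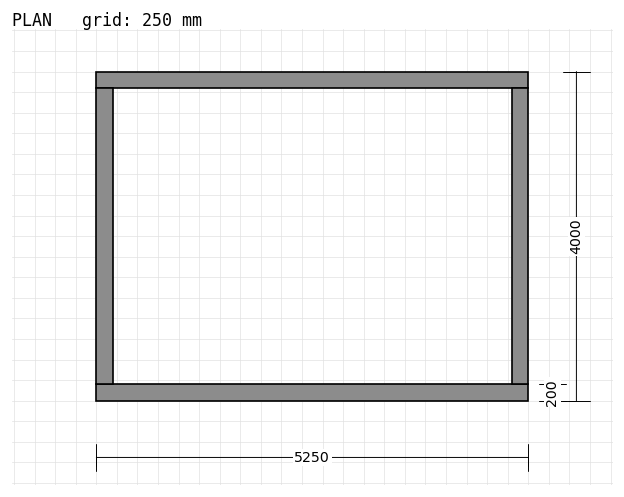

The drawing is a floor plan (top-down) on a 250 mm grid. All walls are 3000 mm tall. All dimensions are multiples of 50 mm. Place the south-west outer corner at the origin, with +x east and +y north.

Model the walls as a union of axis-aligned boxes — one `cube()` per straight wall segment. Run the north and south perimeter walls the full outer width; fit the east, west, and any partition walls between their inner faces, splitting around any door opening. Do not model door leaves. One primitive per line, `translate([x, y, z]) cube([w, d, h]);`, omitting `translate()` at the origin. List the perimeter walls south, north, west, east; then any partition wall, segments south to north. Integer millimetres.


cube([5250, 200, 3000]);
translate([0, 3800, 0]) cube([5250, 200, 3000]);
translate([0, 200, 0]) cube([200, 3600, 3000]);
translate([5050, 200, 0]) cube([200, 3600, 3000]);


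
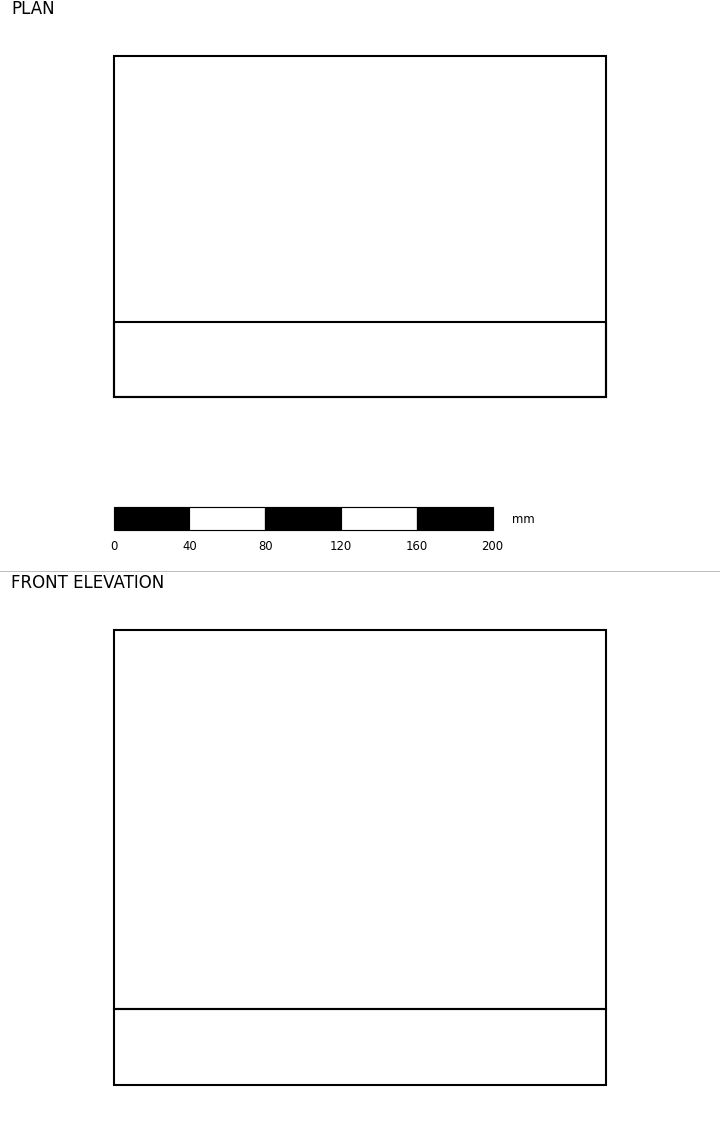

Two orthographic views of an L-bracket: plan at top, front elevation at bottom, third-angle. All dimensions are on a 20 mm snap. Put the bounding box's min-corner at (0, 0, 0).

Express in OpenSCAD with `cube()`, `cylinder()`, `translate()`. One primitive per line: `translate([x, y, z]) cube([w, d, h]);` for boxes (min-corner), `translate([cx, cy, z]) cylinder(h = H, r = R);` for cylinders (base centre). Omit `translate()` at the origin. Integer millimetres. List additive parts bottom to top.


cube([260, 180, 40]);
translate([0, 0, 40]) cube([260, 40, 200]);


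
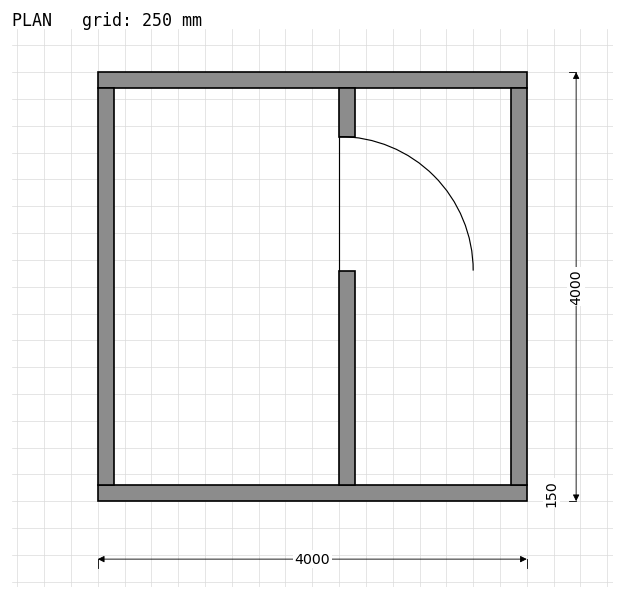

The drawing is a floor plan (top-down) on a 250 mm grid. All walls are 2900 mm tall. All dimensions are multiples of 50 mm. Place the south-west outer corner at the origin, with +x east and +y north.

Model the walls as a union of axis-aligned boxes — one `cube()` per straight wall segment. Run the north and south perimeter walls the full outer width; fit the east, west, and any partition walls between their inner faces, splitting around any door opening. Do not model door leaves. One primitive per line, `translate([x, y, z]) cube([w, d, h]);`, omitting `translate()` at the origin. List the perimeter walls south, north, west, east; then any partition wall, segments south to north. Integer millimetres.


cube([4000, 150, 2900]);
translate([0, 3850, 0]) cube([4000, 150, 2900]);
translate([0, 150, 0]) cube([150, 3700, 2900]);
translate([3850, 150, 0]) cube([150, 3700, 2900]);
translate([2250, 150, 0]) cube([150, 2000, 2900]);
translate([2250, 3400, 0]) cube([150, 450, 2900]);
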